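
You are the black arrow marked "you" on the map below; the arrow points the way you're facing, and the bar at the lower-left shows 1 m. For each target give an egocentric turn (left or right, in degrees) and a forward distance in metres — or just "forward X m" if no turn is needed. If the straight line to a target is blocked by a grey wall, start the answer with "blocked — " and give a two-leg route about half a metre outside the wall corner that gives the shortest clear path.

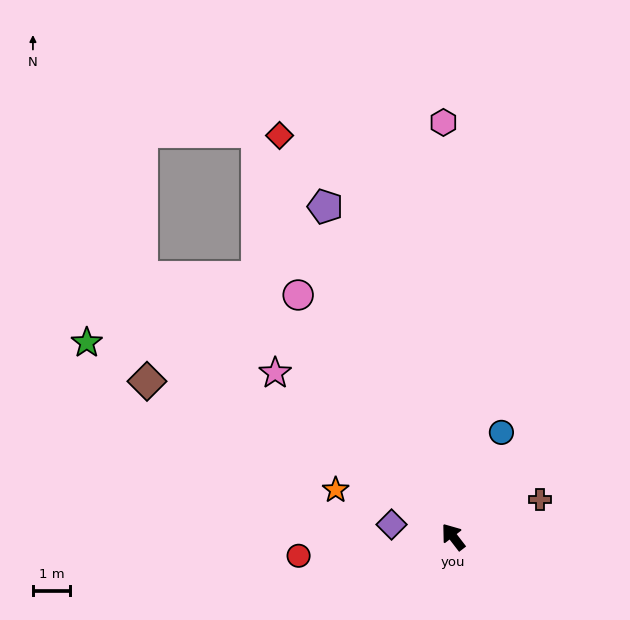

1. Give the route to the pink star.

turn left 10°, forward 6.5 m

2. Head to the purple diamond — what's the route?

turn left 41°, forward 1.7 m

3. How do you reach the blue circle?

turn right 62°, forward 3.1 m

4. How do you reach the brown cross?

turn right 104°, forward 2.5 m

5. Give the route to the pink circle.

turn right 5°, forward 7.7 m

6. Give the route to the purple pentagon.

turn right 16°, forward 9.5 m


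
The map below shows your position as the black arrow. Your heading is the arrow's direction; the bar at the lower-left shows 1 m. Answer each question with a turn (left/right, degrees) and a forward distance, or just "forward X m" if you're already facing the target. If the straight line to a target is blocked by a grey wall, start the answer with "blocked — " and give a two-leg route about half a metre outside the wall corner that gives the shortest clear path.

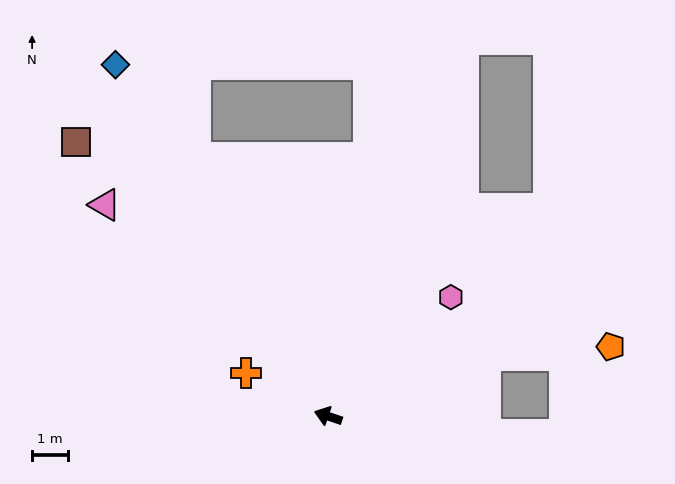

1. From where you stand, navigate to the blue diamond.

turn right 40°, forward 11.5 m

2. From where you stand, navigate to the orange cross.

turn right 9°, forward 2.6 m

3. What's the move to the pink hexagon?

turn right 117°, forward 4.8 m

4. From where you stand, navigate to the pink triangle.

turn right 25°, forward 8.6 m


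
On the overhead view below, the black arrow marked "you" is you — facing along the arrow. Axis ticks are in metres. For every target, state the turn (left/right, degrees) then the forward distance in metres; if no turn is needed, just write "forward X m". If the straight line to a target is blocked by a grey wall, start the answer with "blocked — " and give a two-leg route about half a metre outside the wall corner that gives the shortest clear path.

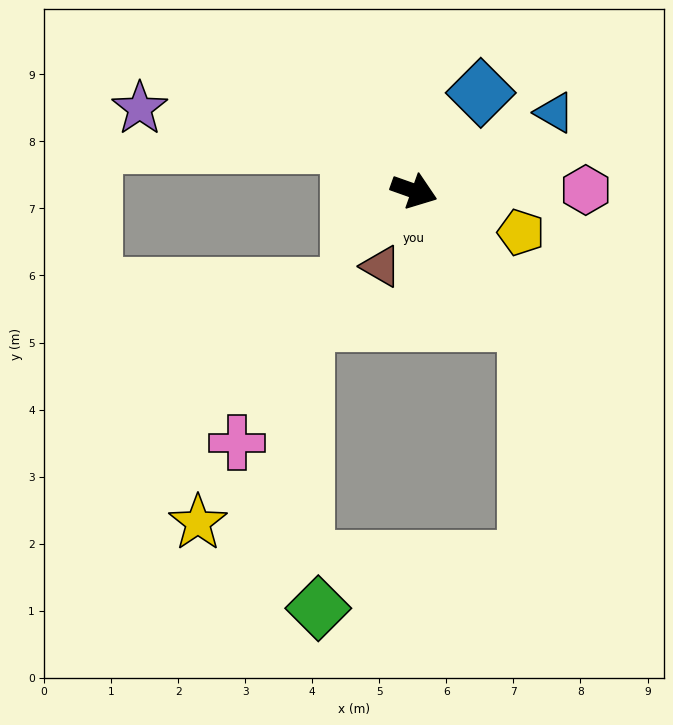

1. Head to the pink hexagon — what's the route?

turn left 20°, forward 2.6 m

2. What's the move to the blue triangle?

turn left 49°, forward 2.4 m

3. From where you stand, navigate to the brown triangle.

turn right 94°, forward 1.2 m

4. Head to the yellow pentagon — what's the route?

forward 1.7 m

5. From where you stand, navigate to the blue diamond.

turn left 75°, forward 1.8 m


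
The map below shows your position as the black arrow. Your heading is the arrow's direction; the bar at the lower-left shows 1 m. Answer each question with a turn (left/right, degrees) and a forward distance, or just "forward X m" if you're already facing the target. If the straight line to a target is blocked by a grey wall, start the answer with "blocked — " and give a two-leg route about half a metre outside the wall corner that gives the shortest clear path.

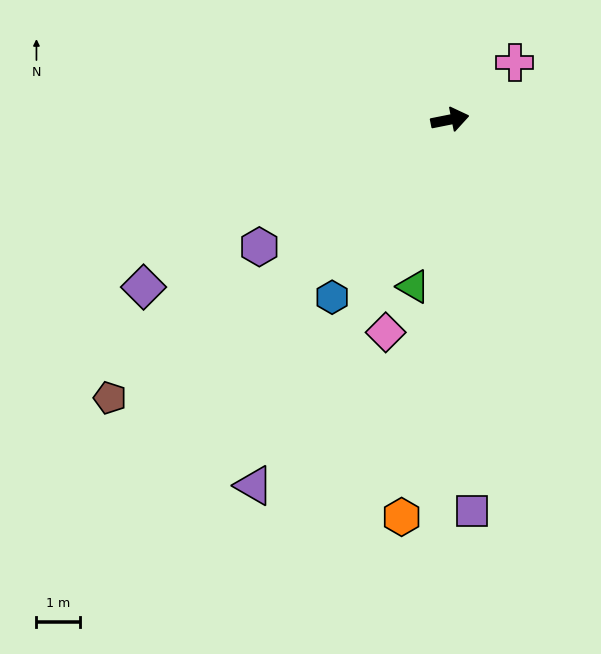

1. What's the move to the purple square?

turn right 98°, forward 8.9 m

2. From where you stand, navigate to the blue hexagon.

turn right 135°, forward 4.9 m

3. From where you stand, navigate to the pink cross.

turn left 30°, forward 2.0 m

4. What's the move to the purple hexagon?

turn right 158°, forward 5.2 m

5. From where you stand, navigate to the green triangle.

turn right 114°, forward 3.9 m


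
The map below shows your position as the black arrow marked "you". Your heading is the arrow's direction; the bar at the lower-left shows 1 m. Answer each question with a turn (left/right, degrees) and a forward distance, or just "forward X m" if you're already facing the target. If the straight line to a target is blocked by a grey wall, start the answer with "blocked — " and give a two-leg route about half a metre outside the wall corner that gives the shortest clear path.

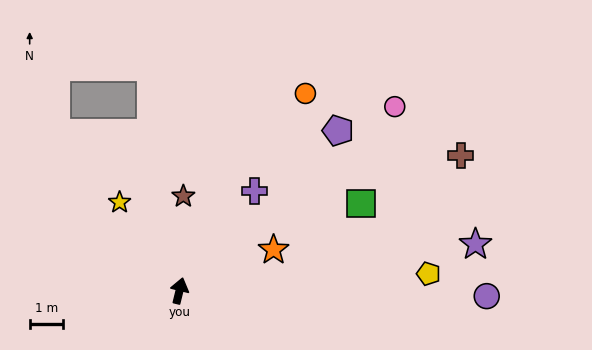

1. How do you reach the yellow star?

turn left 48°, forward 3.2 m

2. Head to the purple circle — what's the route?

turn right 77°, forward 9.2 m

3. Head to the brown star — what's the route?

turn left 11°, forward 2.8 m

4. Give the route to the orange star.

turn right 53°, forward 3.1 m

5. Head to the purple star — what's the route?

turn right 67°, forward 9.0 m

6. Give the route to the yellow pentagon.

turn right 72°, forward 7.5 m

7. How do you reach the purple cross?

turn right 23°, forward 3.7 m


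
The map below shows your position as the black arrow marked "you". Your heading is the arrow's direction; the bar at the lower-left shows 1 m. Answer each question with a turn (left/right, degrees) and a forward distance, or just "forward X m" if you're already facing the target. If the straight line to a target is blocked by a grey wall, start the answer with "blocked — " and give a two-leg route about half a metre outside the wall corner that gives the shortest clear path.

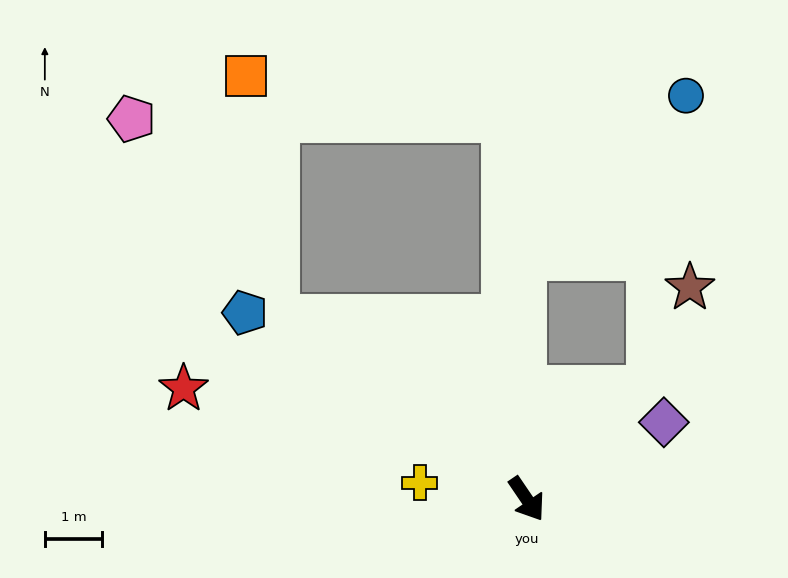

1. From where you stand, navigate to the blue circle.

blocked — turn left 147°, forward 4.3 m, then turn right 47°, forward 4.0 m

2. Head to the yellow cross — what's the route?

turn right 133°, forward 1.9 m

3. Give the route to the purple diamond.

turn left 85°, forward 2.8 m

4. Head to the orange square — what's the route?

blocked — turn left 149°, forward 6.7 m, then turn left 77°, forward 4.6 m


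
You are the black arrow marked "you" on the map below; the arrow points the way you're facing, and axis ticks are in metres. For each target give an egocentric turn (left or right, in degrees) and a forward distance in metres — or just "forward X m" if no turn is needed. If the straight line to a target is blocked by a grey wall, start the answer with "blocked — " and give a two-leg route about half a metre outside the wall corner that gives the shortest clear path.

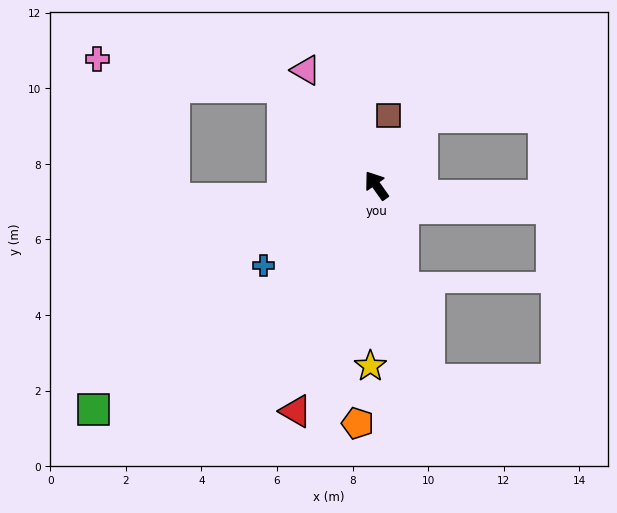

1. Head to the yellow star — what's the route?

turn left 143°, forward 4.8 m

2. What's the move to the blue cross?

turn left 90°, forward 3.7 m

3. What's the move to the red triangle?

turn left 125°, forward 6.3 m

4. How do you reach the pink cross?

blocked — turn left 8°, forward 3.6 m, then turn left 38°, forward 5.0 m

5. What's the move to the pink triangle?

turn right 4°, forward 3.6 m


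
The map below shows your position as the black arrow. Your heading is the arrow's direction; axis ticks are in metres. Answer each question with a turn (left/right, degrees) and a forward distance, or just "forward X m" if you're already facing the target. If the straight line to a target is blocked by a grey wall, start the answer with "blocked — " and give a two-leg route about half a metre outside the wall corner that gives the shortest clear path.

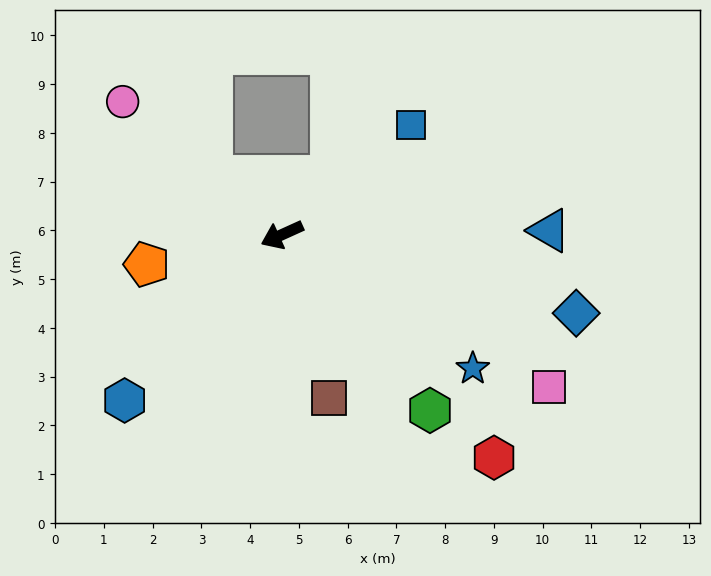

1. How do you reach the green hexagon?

turn left 106°, forward 4.7 m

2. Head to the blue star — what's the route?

turn left 121°, forward 4.8 m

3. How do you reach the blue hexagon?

turn left 22°, forward 4.7 m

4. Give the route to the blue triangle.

turn left 157°, forward 5.5 m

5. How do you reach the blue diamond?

turn left 141°, forward 6.2 m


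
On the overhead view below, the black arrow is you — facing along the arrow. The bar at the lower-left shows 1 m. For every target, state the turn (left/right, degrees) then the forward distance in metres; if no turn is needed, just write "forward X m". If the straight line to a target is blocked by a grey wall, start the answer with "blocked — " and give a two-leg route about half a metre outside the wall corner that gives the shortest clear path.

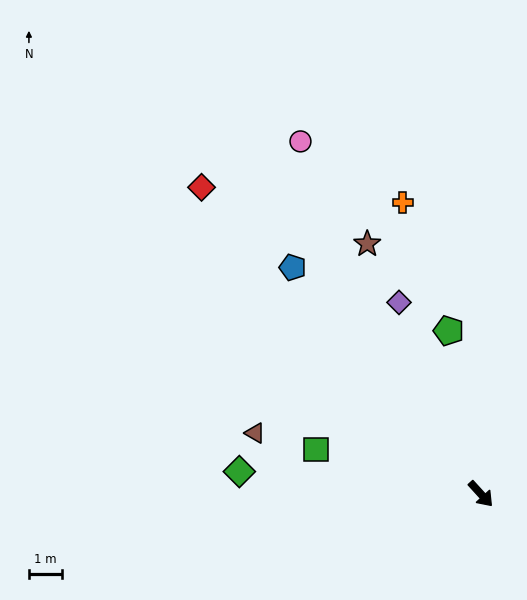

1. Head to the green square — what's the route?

turn right 147°, forward 5.2 m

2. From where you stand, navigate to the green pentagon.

turn left 149°, forward 5.1 m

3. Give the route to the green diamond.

turn right 138°, forward 7.4 m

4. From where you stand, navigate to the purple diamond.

turn left 161°, forward 6.4 m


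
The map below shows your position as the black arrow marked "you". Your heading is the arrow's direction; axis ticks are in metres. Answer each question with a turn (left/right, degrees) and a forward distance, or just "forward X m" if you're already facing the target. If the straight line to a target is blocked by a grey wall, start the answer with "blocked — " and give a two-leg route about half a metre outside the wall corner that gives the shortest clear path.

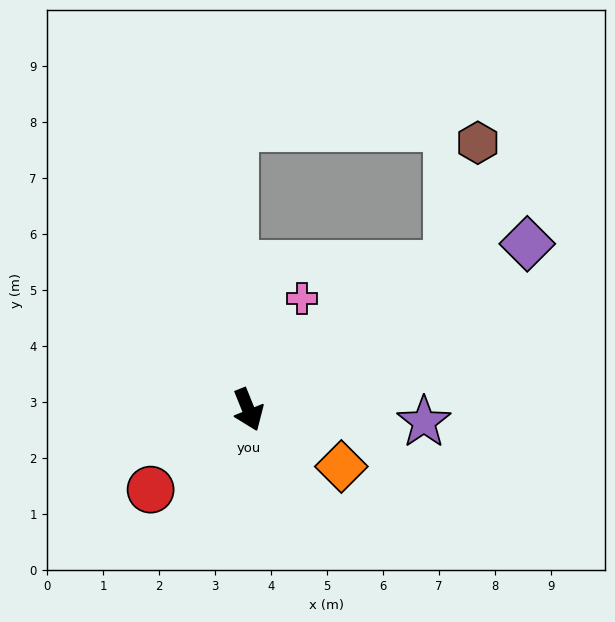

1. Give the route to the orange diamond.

turn left 37°, forward 1.9 m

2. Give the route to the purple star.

turn left 64°, forward 3.1 m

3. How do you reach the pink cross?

turn left 132°, forward 2.2 m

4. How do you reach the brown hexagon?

blocked — turn left 104°, forward 4.4 m, then turn left 40°, forward 2.2 m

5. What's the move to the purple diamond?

turn left 99°, forward 5.8 m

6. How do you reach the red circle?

turn right 73°, forward 2.3 m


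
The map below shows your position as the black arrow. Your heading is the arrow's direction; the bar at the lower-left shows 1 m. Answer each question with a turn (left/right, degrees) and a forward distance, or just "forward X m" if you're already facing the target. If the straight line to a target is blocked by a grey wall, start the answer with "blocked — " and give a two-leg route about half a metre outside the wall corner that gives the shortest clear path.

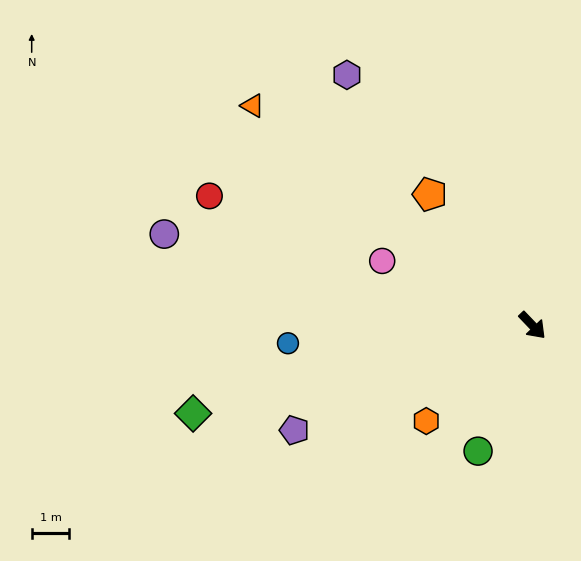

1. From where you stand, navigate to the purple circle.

turn right 148°, forward 10.1 m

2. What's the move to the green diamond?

turn right 119°, forward 9.3 m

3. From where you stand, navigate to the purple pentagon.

turn right 110°, forward 6.9 m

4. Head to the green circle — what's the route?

turn right 67°, forward 3.6 m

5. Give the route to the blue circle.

turn right 130°, forward 6.5 m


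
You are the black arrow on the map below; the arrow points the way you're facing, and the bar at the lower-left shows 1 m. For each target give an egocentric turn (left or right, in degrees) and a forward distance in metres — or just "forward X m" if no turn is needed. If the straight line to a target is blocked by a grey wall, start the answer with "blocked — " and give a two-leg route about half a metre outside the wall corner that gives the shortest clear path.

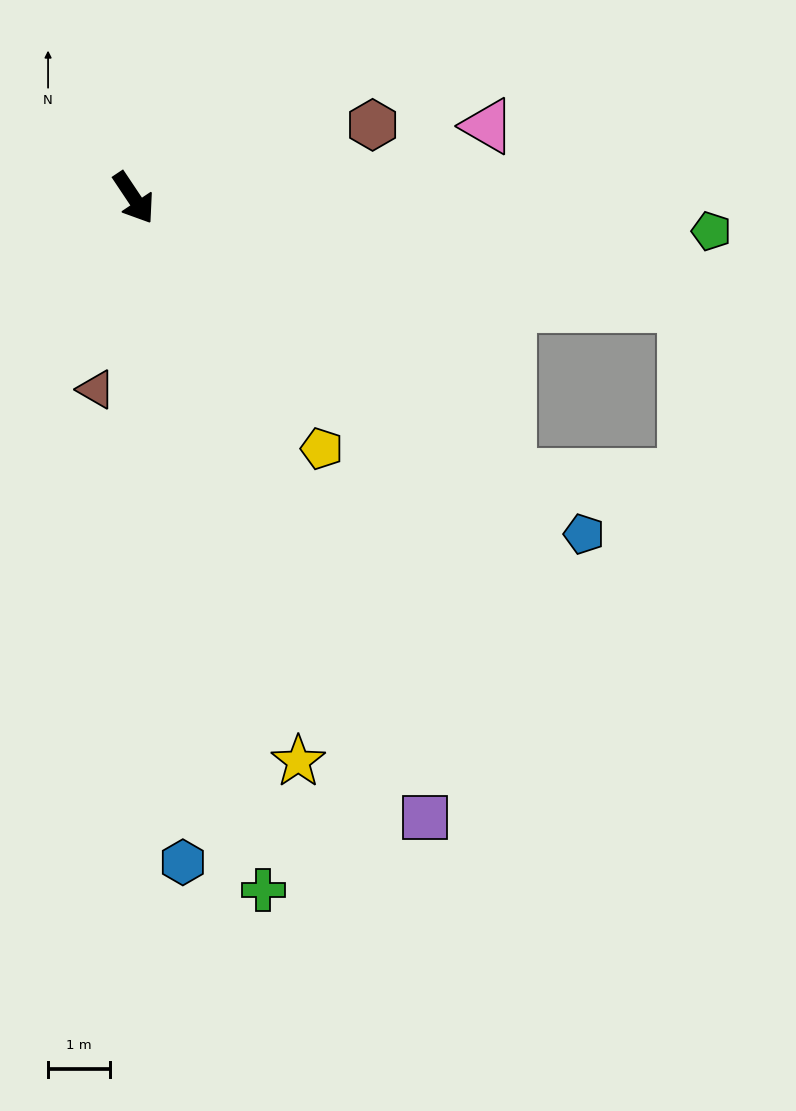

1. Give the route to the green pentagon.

turn left 53°, forward 9.3 m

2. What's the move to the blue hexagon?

turn right 30°, forward 10.7 m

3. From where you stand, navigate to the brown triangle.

turn right 45°, forward 3.1 m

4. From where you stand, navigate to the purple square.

turn right 9°, forward 11.0 m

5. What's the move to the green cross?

turn right 23°, forward 11.3 m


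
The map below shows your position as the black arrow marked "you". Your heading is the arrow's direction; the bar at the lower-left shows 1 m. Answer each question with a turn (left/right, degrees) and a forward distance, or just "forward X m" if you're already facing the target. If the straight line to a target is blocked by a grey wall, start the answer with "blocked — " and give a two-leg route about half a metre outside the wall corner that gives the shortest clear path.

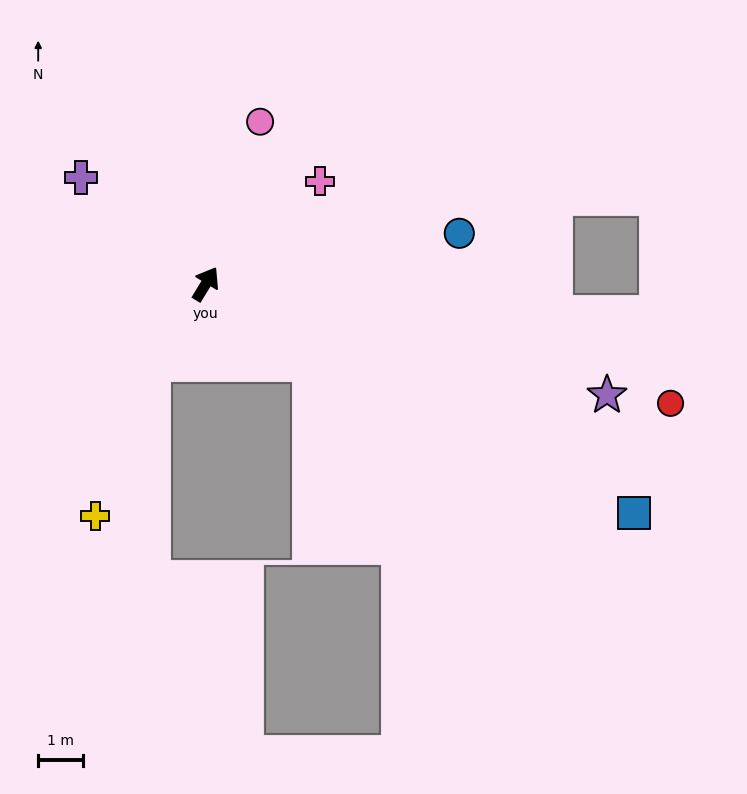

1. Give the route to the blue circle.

turn right 47°, forward 5.7 m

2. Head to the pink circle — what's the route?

turn left 13°, forward 3.8 m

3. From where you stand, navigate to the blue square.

turn right 87°, forward 10.8 m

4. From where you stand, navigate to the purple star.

turn right 74°, forward 9.2 m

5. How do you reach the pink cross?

turn right 17°, forward 3.4 m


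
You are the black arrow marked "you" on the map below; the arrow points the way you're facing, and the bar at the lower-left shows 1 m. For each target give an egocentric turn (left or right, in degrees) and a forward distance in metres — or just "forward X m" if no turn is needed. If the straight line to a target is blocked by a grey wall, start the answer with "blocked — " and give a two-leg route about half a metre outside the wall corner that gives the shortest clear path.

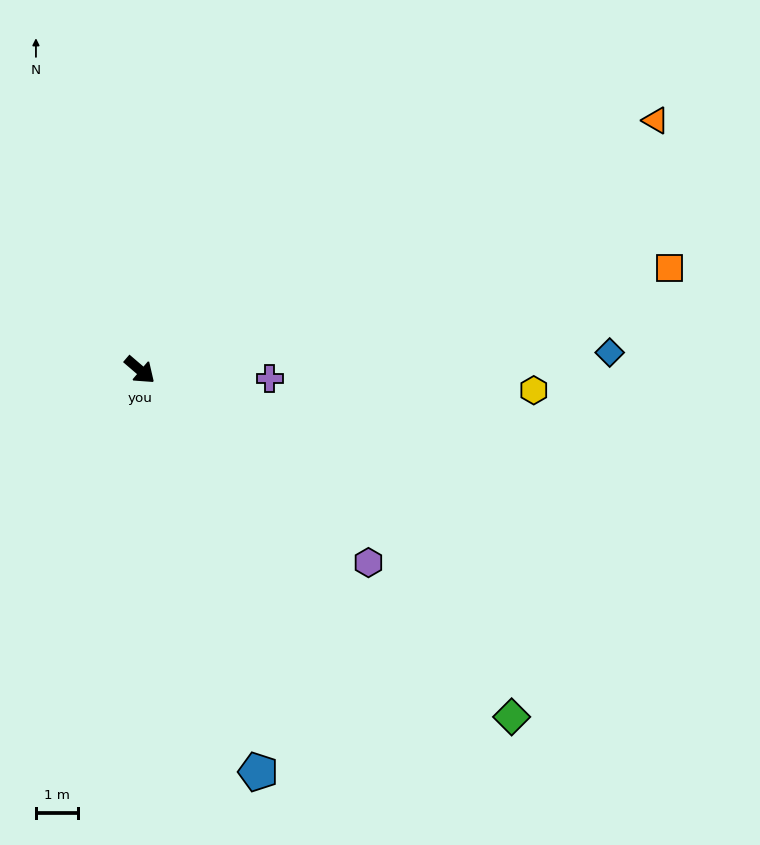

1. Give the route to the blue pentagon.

turn right 33°, forward 10.0 m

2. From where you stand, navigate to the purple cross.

turn left 37°, forward 3.1 m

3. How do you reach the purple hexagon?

forward 7.1 m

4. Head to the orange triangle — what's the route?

turn left 66°, forward 13.7 m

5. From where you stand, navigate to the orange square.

turn left 52°, forward 12.9 m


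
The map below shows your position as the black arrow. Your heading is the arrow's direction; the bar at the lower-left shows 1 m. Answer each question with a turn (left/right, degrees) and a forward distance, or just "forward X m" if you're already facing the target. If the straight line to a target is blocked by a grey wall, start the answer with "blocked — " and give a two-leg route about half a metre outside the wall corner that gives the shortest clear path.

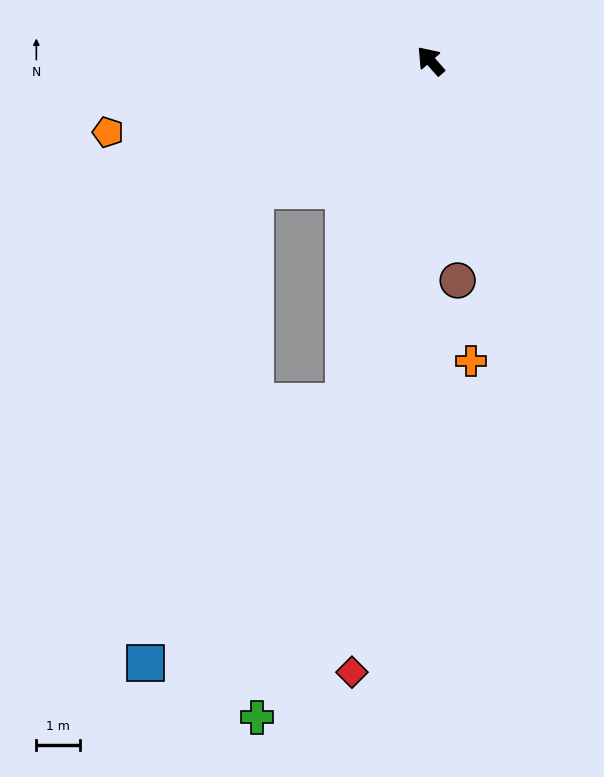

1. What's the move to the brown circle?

turn left 146°, forward 5.0 m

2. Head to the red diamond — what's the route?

turn left 131°, forward 14.0 m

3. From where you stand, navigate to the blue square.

blocked — turn left 124°, forward 8.0 m, then turn right 23°, forward 7.5 m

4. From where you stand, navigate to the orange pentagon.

turn left 61°, forward 7.5 m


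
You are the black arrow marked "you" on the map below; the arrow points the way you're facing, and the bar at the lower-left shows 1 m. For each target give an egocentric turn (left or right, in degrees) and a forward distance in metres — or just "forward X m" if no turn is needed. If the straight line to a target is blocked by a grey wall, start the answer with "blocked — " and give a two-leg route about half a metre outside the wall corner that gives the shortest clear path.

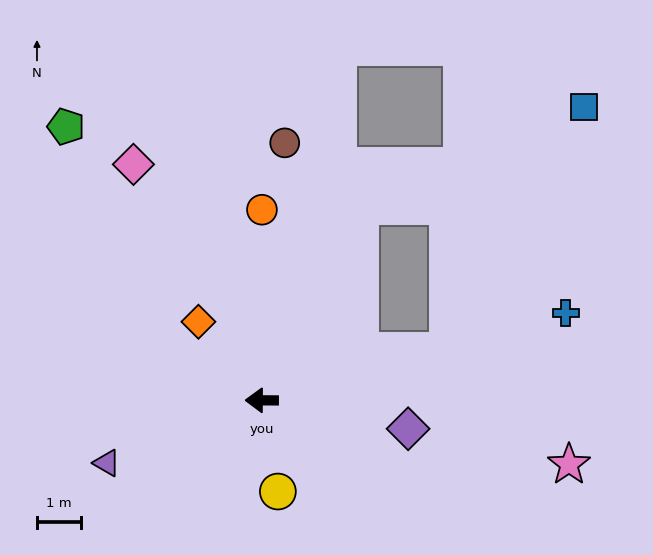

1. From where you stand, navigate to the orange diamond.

turn right 51°, forward 2.3 m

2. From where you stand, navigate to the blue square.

blocked — turn right 165°, forward 4.4 m, then turn left 46°, forward 6.3 m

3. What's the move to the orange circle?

turn right 90°, forward 4.3 m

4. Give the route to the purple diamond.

turn left 169°, forward 3.4 m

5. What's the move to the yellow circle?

turn left 100°, forward 2.1 m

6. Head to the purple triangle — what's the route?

turn left 22°, forward 3.8 m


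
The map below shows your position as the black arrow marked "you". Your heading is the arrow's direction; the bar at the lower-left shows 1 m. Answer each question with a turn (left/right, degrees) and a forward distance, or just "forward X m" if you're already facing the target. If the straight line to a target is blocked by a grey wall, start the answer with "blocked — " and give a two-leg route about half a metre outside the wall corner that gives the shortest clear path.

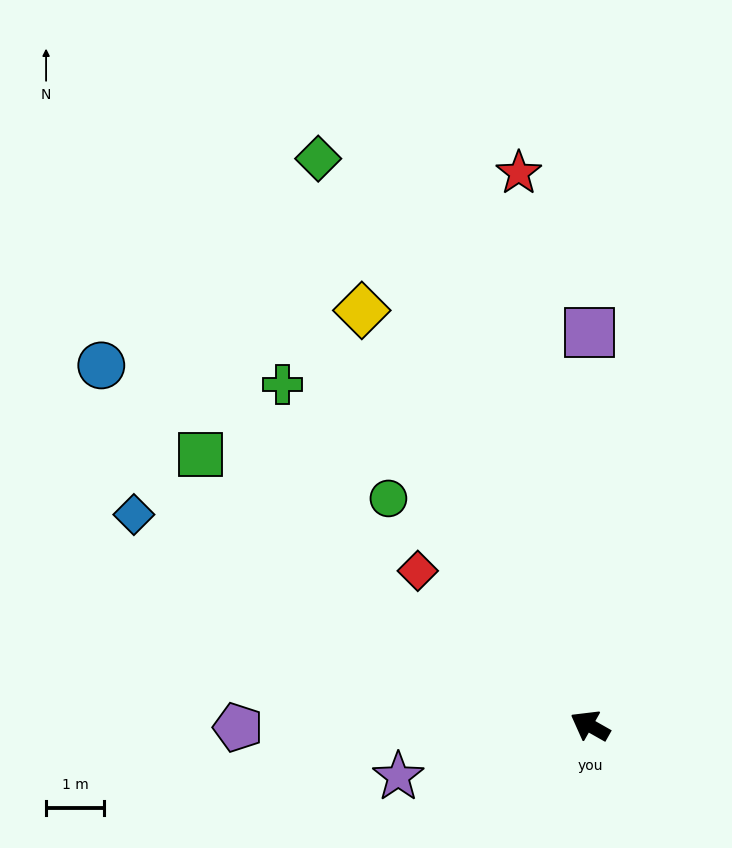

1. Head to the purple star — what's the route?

turn left 44°, forward 3.4 m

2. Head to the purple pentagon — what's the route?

turn left 30°, forward 6.0 m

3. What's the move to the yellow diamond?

turn right 32°, forward 8.1 m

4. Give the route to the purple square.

turn right 60°, forward 6.7 m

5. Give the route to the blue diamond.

turn left 5°, forward 8.6 m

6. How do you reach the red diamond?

turn right 12°, forward 4.0 m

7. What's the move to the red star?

turn right 53°, forward 9.5 m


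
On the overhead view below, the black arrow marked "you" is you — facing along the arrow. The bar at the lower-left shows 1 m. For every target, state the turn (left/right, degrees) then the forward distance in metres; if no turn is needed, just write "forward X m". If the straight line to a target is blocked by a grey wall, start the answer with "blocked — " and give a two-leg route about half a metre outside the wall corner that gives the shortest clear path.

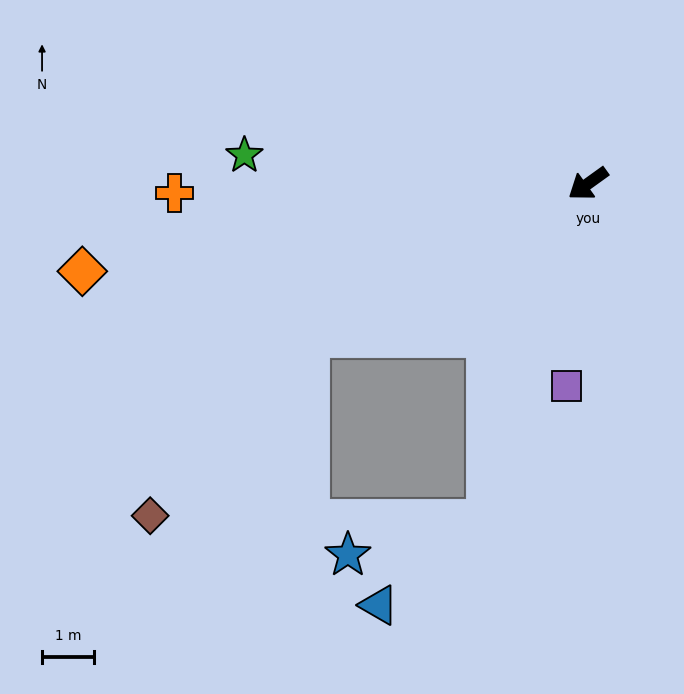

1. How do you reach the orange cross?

turn right 34°, forward 8.0 m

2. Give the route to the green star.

turn right 40°, forward 6.6 m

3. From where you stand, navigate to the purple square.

turn left 48°, forward 3.9 m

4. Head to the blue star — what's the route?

blocked — turn left 38°, forward 6.8 m, then turn right 60°, forward 2.8 m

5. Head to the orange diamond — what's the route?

turn right 26°, forward 9.9 m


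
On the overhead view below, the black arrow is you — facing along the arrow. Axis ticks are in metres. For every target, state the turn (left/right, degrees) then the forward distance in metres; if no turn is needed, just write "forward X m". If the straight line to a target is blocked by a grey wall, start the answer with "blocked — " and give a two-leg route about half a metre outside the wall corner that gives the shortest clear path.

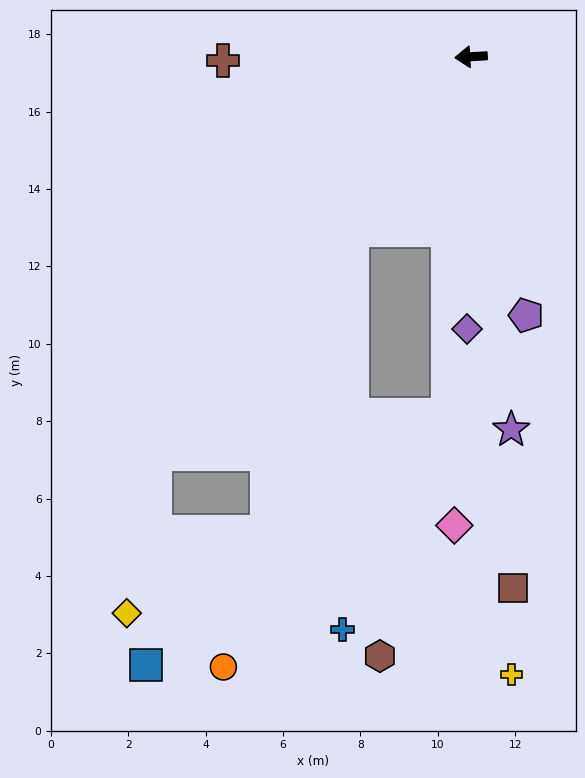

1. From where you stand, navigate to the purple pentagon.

turn left 99°, forward 6.8 m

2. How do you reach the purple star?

turn left 93°, forward 9.7 m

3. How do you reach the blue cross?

blocked — turn left 52°, forward 5.4 m, then turn left 33°, forward 10.3 m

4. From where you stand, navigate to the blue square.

blocked — turn left 48°, forward 13.1 m, then turn left 36°, forward 5.4 m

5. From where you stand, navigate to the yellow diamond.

blocked — turn left 48°, forward 13.1 m, then turn left 29°, forward 4.2 m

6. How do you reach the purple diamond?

turn left 86°, forward 7.0 m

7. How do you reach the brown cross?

turn right 3°, forward 6.4 m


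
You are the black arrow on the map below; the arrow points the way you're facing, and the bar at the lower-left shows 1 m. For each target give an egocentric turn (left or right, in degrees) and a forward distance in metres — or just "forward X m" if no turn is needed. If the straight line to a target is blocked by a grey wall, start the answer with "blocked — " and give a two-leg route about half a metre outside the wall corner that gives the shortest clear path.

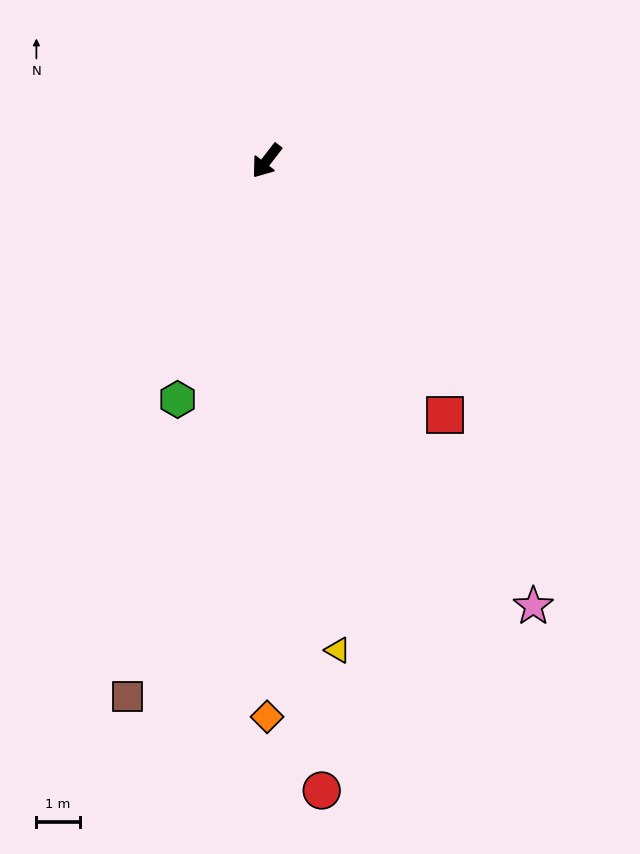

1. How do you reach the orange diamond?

turn left 38°, forward 12.9 m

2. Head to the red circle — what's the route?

turn left 43°, forward 14.7 m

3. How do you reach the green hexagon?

turn left 17°, forward 5.9 m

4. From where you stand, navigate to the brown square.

turn left 23°, forward 12.8 m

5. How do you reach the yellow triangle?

turn left 46°, forward 11.5 m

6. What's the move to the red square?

turn left 73°, forward 7.2 m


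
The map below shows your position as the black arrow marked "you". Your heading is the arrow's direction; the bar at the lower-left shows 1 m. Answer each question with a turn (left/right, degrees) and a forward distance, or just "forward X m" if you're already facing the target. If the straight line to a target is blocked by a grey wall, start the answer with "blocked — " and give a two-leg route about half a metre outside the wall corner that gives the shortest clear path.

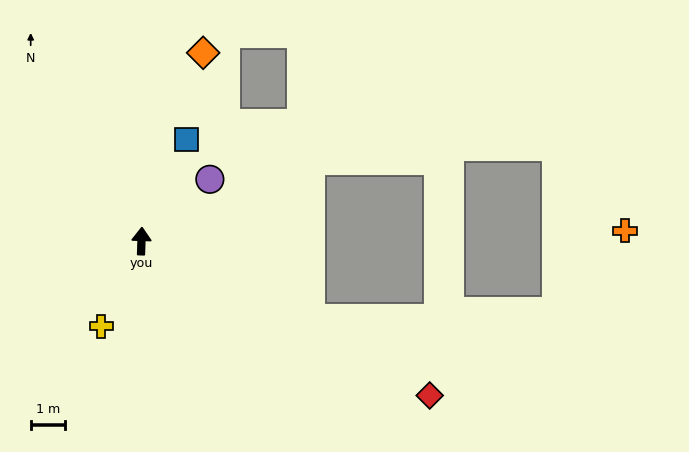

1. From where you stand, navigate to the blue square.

turn right 22°, forward 3.2 m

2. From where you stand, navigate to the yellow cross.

turn left 157°, forward 2.7 m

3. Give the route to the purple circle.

turn right 46°, forward 2.7 m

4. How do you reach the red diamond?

turn right 116°, forward 9.5 m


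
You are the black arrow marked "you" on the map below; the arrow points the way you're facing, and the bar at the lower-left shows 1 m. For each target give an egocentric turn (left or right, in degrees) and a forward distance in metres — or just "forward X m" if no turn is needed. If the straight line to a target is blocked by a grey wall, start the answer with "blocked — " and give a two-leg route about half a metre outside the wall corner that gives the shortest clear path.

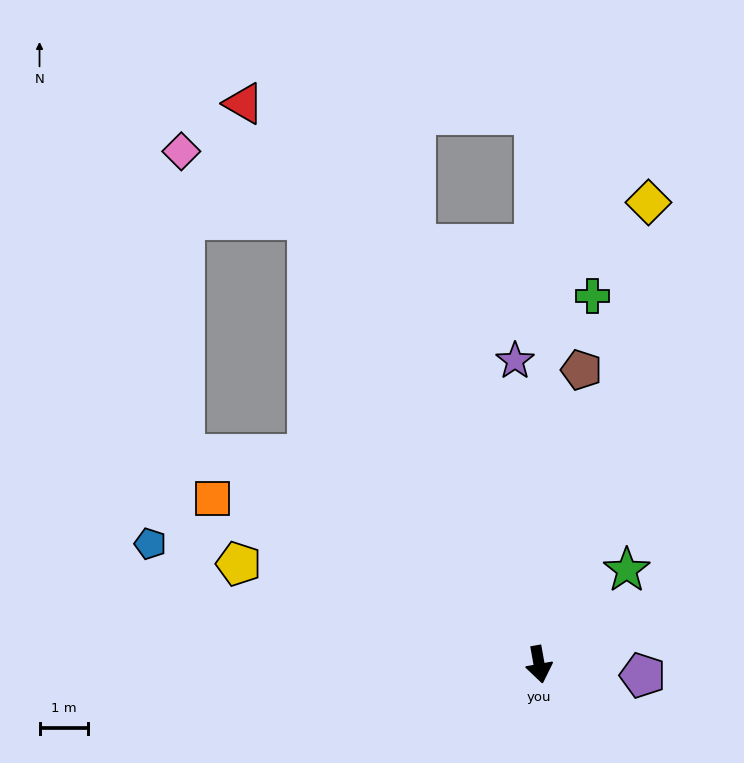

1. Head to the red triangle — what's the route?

turn right 162°, forward 13.2 m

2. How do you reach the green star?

turn left 127°, forward 2.7 m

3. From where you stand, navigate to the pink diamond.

blocked — turn right 163°, forward 10.4 m, then turn left 35°, forward 3.0 m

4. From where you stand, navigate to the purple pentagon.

turn left 74°, forward 2.2 m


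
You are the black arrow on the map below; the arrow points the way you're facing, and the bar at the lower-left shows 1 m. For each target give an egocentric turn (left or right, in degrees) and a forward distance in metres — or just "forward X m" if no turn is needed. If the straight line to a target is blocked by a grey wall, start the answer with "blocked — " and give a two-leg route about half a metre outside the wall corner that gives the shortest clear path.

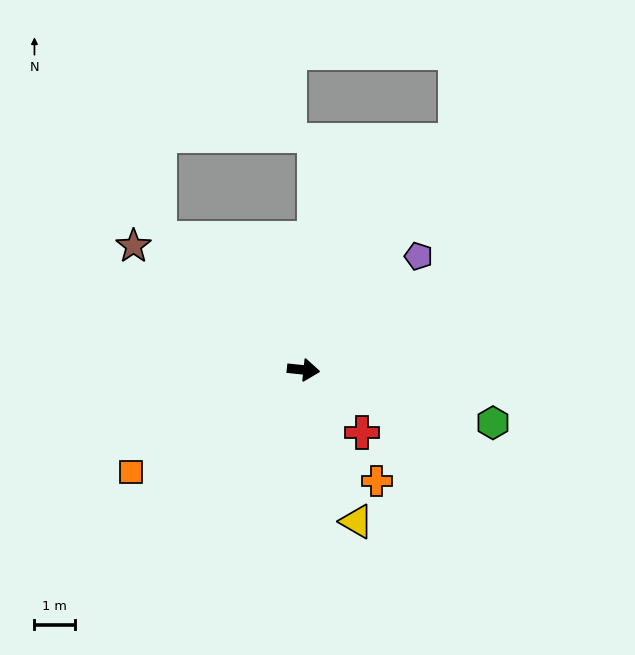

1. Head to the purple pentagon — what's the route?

turn left 50°, forward 4.0 m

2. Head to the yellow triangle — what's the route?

turn right 65°, forward 4.0 m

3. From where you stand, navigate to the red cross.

turn right 41°, forward 2.1 m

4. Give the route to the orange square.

turn right 143°, forward 5.0 m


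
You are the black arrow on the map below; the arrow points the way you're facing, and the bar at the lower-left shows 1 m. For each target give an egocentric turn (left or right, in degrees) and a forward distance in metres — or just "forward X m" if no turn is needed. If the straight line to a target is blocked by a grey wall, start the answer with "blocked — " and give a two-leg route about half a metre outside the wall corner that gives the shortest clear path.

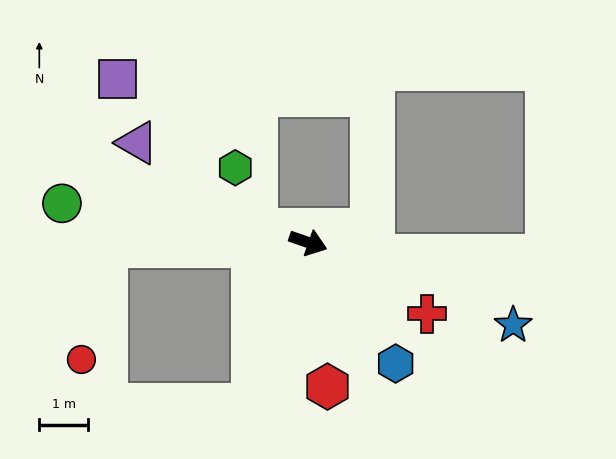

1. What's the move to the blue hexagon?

turn right 35°, forward 3.1 m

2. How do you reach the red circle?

blocked — turn right 160°, forward 4.1 m, then turn left 76°, forward 2.4 m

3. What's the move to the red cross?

turn right 12°, forward 2.8 m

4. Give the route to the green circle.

turn right 170°, forward 5.1 m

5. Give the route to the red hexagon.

turn right 63°, forward 3.0 m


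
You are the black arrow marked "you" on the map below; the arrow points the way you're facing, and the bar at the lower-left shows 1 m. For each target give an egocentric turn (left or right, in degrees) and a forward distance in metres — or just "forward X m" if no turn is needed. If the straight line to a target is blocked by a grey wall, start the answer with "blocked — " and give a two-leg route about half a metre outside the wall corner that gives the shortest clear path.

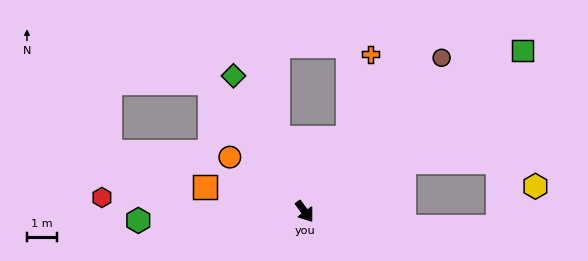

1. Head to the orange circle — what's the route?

turn right 162°, forward 3.1 m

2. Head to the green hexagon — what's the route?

turn right 123°, forward 5.6 m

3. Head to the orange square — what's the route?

turn right 140°, forward 3.4 m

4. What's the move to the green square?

turn left 90°, forward 9.0 m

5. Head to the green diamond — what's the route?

turn left 172°, forward 5.1 m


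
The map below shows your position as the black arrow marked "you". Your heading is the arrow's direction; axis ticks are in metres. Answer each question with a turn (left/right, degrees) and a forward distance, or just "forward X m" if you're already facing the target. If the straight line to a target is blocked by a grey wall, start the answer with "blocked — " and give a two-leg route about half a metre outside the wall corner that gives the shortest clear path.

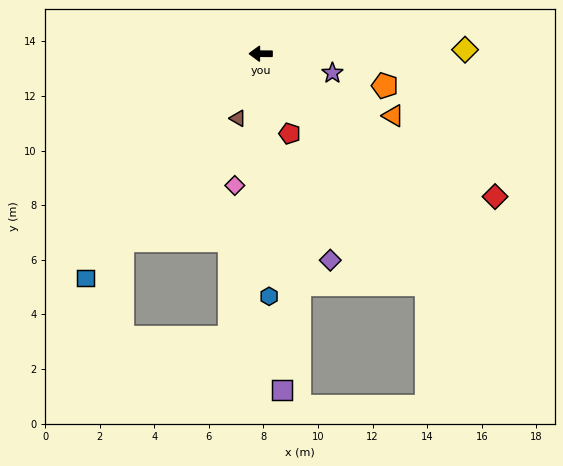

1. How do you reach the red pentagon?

turn left 110°, forward 3.1 m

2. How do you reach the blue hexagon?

turn left 92°, forward 8.9 m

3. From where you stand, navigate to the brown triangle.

turn left 71°, forward 2.5 m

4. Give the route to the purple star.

turn left 165°, forward 2.7 m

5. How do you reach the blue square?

turn left 52°, forward 10.4 m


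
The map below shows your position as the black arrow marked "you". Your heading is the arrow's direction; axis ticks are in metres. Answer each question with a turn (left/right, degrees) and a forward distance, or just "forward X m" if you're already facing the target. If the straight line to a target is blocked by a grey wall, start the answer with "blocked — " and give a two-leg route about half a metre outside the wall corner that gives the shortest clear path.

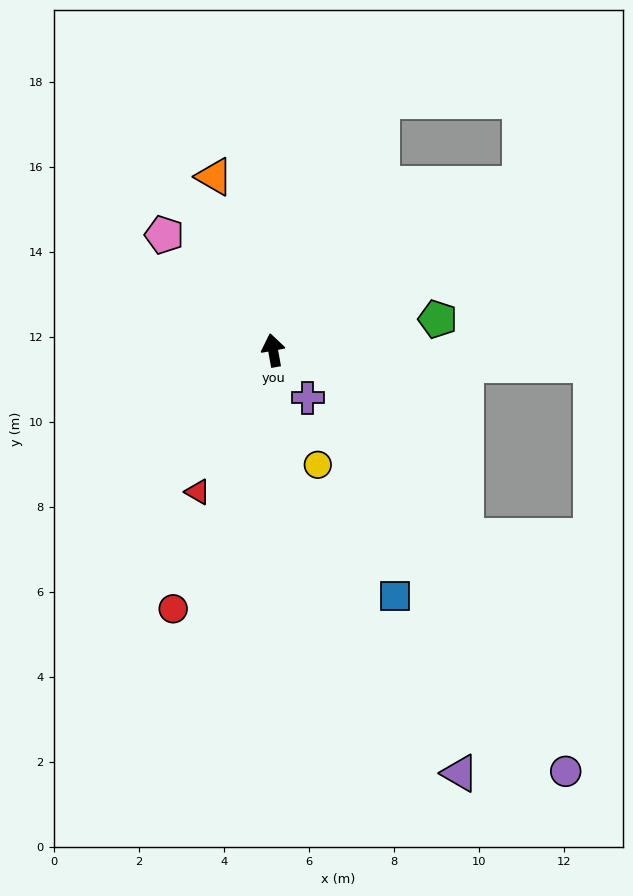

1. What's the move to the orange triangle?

turn left 8°, forward 4.3 m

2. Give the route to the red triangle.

turn left 142°, forward 3.8 m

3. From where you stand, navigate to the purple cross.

turn right 154°, forward 1.4 m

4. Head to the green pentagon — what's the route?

turn right 90°, forward 3.9 m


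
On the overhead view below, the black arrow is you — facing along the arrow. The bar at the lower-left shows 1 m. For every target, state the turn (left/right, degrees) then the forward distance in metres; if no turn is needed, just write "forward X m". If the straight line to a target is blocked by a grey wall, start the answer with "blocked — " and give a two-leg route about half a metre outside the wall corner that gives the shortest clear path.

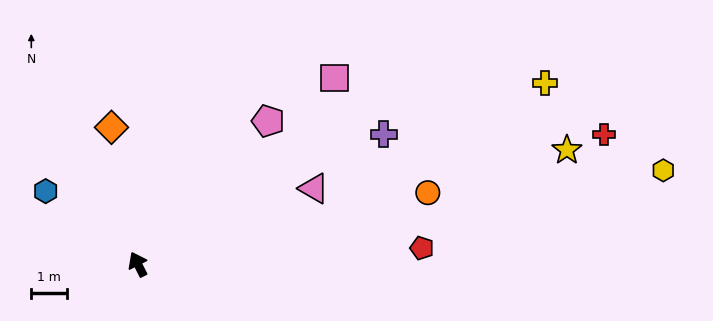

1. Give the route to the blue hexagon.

turn left 25°, forward 3.3 m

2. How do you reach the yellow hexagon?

turn right 107°, forward 15.0 m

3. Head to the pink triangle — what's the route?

turn right 94°, forward 5.4 m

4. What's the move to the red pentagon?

turn right 114°, forward 8.0 m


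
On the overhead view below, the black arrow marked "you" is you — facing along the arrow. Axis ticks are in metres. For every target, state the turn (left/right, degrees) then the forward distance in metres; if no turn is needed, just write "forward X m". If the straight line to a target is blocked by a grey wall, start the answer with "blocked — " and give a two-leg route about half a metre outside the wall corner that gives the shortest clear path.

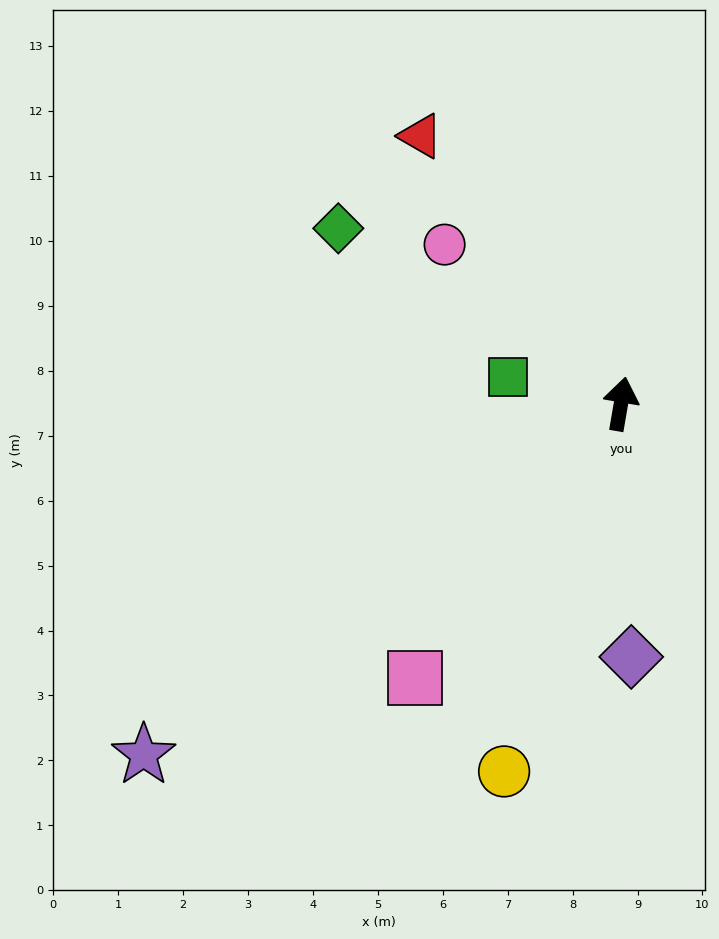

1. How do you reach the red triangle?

turn left 47°, forward 5.2 m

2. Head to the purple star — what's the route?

turn left 136°, forward 9.1 m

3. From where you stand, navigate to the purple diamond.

turn right 168°, forward 3.9 m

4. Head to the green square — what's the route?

turn left 86°, forward 1.8 m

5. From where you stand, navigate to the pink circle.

turn left 58°, forward 3.7 m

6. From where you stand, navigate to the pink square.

turn left 153°, forward 5.3 m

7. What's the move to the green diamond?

turn left 68°, forward 5.1 m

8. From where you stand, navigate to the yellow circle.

turn left 172°, forward 5.9 m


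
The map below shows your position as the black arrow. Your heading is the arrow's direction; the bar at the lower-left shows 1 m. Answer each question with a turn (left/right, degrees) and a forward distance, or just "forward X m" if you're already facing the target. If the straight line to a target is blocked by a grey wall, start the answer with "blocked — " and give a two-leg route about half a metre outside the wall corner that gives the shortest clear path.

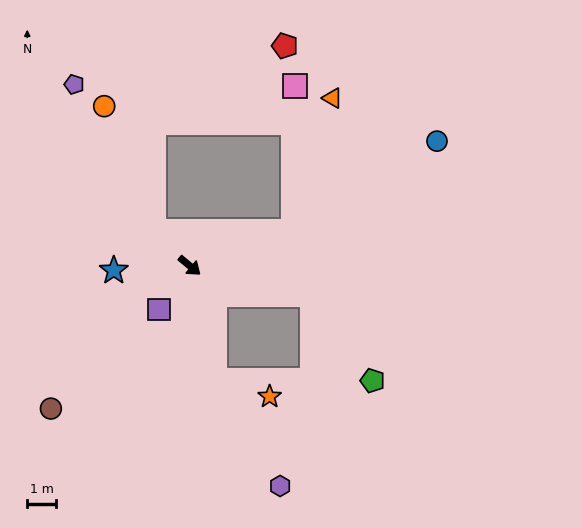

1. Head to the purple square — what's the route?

turn right 85°, forward 1.8 m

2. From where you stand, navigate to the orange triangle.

blocked — turn left 58°, forward 3.8 m, then turn left 55°, forward 4.8 m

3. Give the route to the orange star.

blocked — turn right 38°, forward 4.0 m, then turn left 61°, forward 2.0 m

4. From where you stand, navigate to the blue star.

turn right 137°, forward 2.6 m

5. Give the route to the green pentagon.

blocked — turn left 26°, forward 4.3 m, then turn right 41°, forward 3.6 m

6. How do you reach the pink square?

blocked — turn left 58°, forward 3.8 m, then turn left 71°, forward 5.0 m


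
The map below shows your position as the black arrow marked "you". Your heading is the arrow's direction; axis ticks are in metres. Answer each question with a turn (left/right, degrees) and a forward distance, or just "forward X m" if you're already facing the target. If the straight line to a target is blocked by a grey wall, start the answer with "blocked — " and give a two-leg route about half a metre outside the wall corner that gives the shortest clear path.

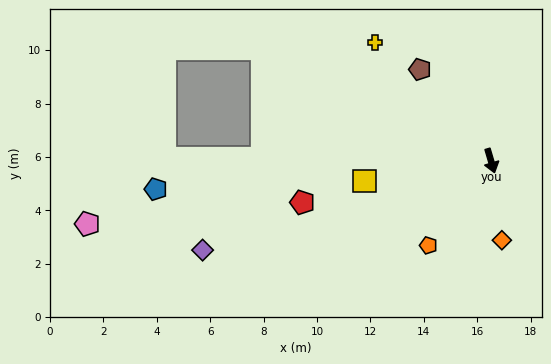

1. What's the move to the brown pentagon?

turn right 159°, forward 4.3 m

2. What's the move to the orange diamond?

turn right 9°, forward 3.0 m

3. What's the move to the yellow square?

turn right 97°, forward 4.8 m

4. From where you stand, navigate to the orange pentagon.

turn right 53°, forward 3.9 m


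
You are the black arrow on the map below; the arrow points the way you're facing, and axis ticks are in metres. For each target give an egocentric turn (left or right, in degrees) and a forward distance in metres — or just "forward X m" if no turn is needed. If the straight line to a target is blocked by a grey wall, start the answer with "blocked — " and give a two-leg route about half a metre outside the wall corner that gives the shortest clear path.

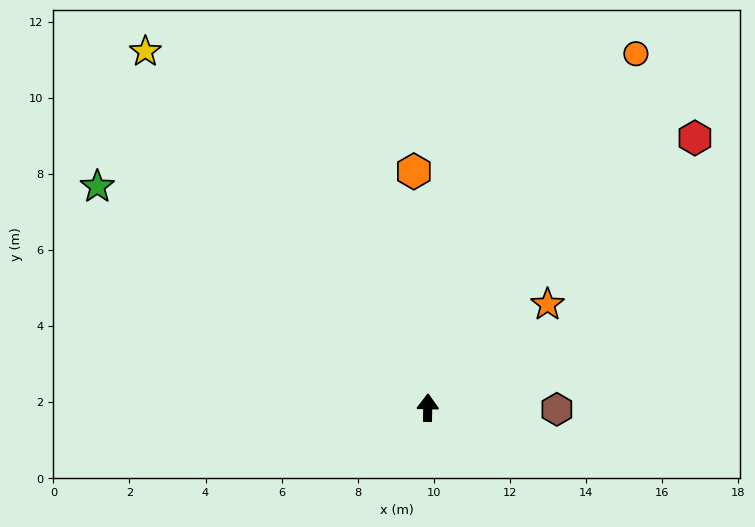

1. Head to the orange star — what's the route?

turn right 48°, forward 4.2 m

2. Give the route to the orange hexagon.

turn left 5°, forward 6.2 m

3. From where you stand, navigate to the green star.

turn left 57°, forward 10.5 m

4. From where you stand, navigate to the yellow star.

turn left 40°, forward 12.0 m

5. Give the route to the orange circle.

turn right 29°, forward 10.8 m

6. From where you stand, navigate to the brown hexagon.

turn right 90°, forward 3.4 m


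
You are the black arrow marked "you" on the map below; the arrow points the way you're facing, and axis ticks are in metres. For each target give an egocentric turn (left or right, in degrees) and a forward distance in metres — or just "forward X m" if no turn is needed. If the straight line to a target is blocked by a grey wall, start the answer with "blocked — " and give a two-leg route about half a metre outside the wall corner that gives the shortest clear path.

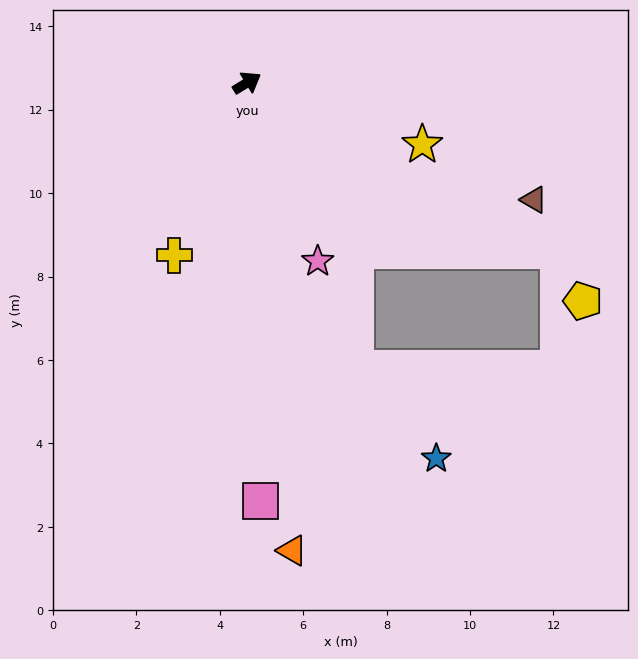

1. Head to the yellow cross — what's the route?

turn right 144°, forward 4.5 m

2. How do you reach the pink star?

turn right 100°, forward 4.6 m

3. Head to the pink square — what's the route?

turn right 120°, forward 10.0 m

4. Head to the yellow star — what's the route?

turn right 51°, forward 4.5 m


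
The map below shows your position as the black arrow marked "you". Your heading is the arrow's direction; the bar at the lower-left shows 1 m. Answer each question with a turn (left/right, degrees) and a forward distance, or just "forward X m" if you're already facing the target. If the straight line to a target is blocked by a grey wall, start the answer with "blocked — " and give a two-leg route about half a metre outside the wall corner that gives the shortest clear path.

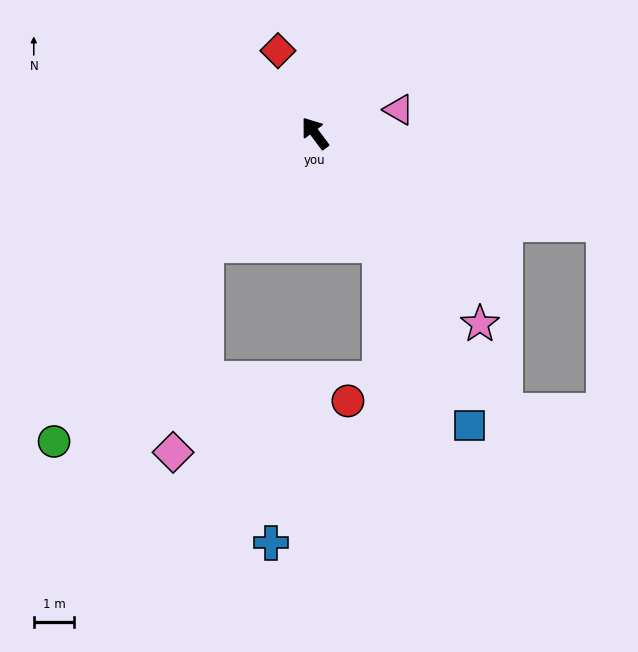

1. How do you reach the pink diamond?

blocked — turn left 99°, forward 3.8 m, then turn left 35°, forward 5.1 m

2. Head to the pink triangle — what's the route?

turn right 111°, forward 2.1 m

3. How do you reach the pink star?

turn right 176°, forward 6.2 m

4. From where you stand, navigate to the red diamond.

turn right 13°, forward 2.2 m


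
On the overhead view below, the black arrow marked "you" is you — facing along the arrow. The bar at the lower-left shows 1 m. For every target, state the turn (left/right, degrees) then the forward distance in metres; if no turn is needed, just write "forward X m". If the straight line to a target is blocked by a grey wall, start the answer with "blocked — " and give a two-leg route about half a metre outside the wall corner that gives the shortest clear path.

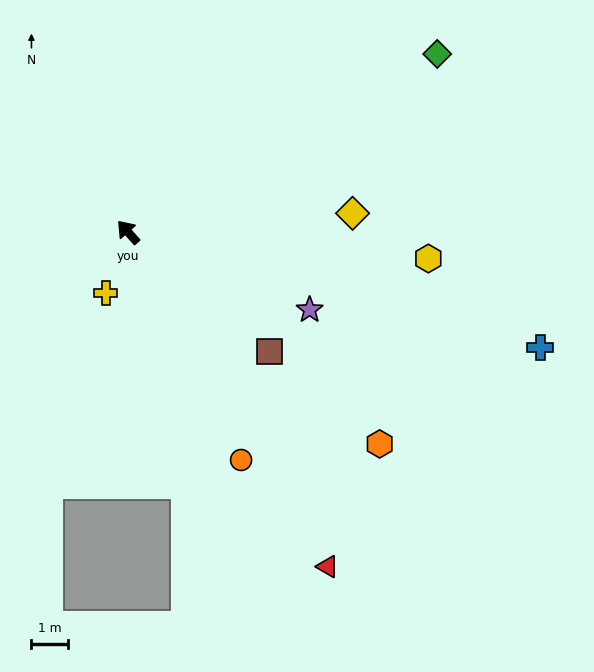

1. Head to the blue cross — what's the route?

turn right 147°, forward 11.9 m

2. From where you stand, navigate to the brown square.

turn right 172°, forward 5.1 m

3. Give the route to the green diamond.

turn right 102°, forward 9.9 m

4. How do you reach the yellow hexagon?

turn right 137°, forward 8.4 m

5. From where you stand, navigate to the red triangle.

turn left 169°, forward 10.8 m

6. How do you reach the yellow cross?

turn left 118°, forward 1.8 m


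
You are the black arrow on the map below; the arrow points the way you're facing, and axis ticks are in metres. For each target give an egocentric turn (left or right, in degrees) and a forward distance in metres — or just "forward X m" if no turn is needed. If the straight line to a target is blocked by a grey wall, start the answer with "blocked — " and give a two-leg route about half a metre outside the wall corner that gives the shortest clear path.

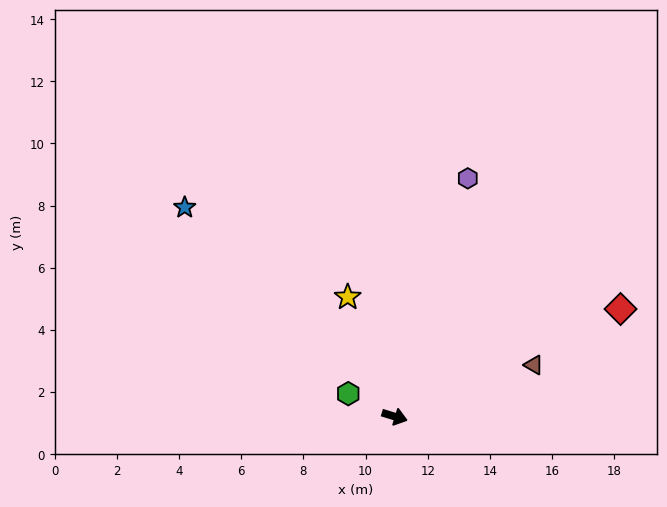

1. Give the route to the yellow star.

turn left 128°, forward 4.1 m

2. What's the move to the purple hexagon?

turn left 90°, forward 8.0 m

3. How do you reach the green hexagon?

turn left 171°, forward 1.7 m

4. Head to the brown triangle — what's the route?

turn left 37°, forward 4.8 m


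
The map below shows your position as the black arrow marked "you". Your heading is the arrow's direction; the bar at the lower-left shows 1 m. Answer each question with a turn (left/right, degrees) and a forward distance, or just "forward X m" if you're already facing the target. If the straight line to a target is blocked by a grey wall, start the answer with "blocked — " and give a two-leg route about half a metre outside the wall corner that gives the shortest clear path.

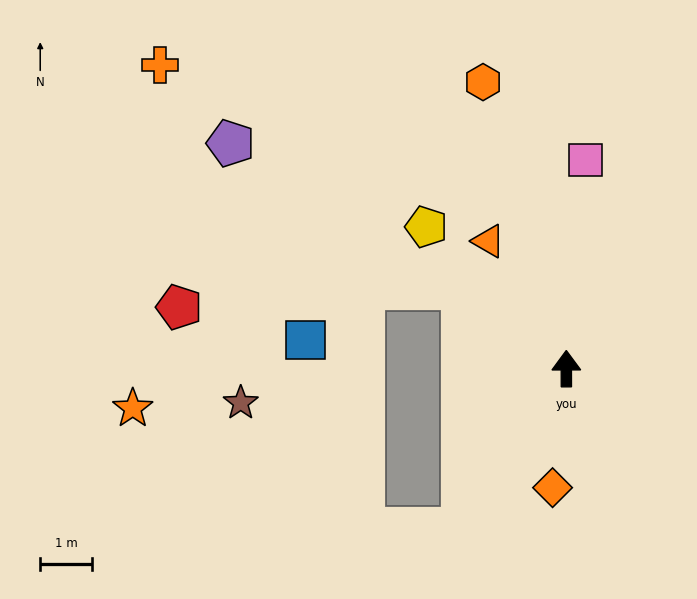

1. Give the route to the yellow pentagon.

turn left 45°, forward 3.9 m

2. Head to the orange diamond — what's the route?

turn left 173°, forward 2.3 m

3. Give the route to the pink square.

turn right 5°, forward 4.1 m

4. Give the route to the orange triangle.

turn left 31°, forward 2.9 m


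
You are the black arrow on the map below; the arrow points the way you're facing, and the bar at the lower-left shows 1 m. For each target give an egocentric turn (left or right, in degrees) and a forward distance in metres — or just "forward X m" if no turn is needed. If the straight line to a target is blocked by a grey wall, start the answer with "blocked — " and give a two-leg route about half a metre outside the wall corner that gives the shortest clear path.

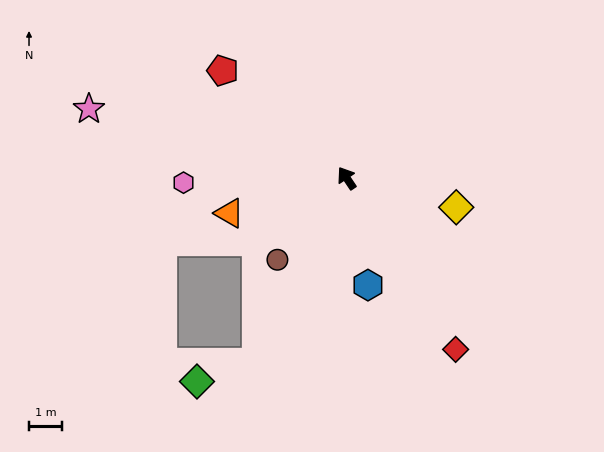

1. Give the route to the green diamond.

blocked — turn left 120°, forward 6.1 m, then turn right 45°, forward 1.9 m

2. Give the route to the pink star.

turn left 41°, forward 8.0 m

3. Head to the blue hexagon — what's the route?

turn left 157°, forward 3.3 m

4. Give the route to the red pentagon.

turn left 15°, forward 4.9 m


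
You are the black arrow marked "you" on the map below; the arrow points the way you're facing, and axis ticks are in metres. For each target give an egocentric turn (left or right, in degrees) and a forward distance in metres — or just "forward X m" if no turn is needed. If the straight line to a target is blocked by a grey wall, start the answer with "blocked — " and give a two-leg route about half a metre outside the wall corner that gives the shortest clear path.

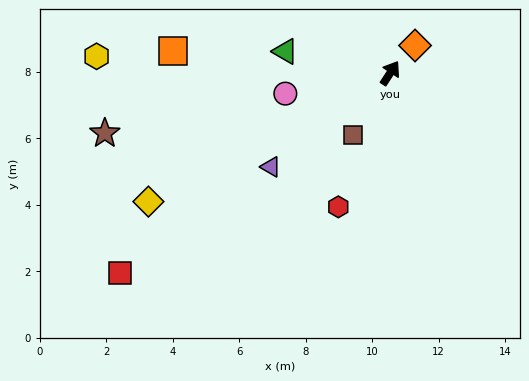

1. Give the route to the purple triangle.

turn left 161°, forward 4.6 m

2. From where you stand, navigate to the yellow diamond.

turn left 151°, forward 8.2 m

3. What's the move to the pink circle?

turn left 134°, forward 3.2 m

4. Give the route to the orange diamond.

turn right 9°, forward 1.1 m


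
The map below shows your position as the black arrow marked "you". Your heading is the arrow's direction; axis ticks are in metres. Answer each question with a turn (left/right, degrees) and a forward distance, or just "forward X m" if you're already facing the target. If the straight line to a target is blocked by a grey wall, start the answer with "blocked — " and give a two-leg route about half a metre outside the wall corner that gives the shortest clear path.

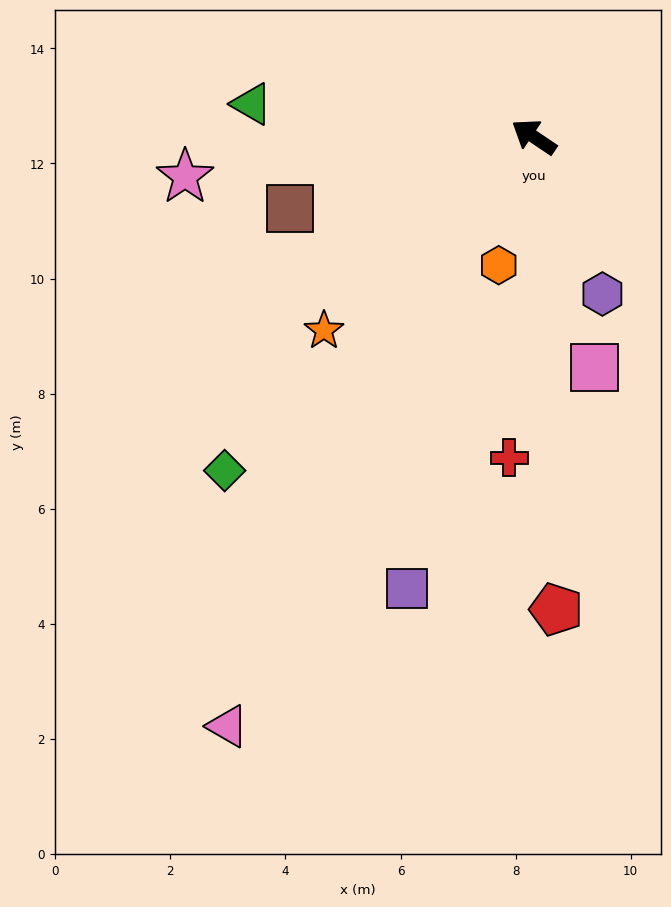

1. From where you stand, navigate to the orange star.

turn left 77°, forward 5.0 m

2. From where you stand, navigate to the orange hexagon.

turn left 109°, forward 2.3 m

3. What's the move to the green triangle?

turn left 27°, forward 4.9 m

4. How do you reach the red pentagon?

turn left 127°, forward 8.2 m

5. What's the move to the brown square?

turn left 50°, forward 4.4 m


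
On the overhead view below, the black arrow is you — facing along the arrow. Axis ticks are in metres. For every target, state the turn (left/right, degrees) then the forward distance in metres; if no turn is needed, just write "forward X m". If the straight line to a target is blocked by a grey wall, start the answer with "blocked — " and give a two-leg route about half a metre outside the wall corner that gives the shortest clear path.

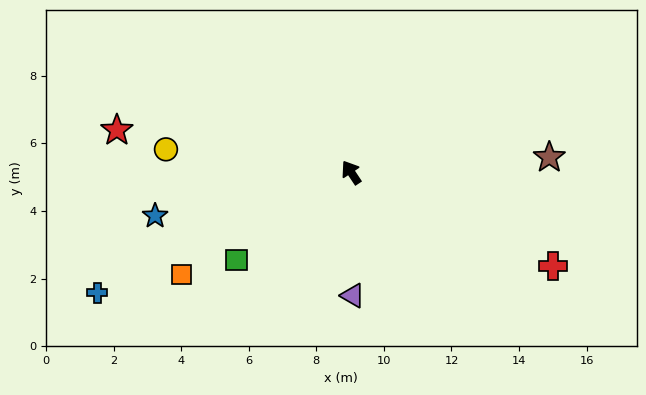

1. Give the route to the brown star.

turn right 119°, forward 5.9 m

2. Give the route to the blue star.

turn left 69°, forward 5.9 m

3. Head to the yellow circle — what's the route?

turn left 49°, forward 5.5 m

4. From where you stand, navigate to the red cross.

turn right 149°, forward 6.6 m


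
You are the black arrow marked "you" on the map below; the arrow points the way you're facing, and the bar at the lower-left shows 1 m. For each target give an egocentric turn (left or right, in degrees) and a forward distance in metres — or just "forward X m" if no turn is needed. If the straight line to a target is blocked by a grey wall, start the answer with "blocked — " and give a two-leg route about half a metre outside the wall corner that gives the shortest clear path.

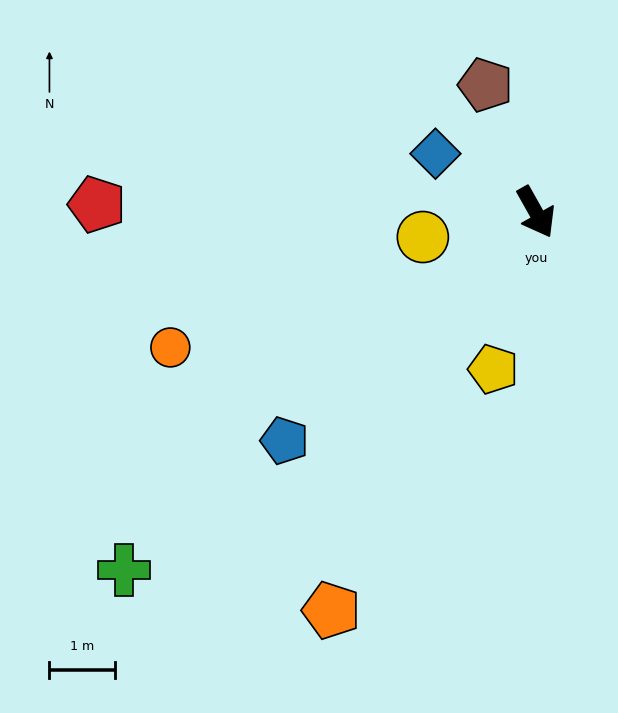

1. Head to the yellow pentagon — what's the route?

turn right 45°, forward 2.5 m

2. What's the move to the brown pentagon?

turn left 172°, forward 2.1 m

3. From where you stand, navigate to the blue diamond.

turn right 150°, forward 1.8 m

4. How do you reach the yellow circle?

turn right 107°, forward 1.8 m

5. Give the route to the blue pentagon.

turn right 77°, forward 5.2 m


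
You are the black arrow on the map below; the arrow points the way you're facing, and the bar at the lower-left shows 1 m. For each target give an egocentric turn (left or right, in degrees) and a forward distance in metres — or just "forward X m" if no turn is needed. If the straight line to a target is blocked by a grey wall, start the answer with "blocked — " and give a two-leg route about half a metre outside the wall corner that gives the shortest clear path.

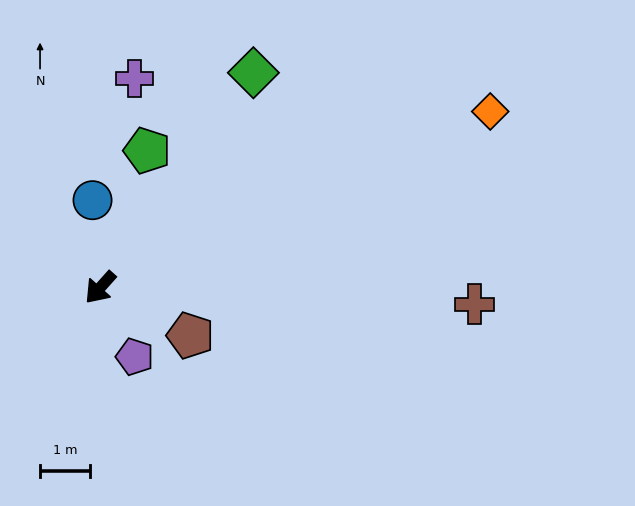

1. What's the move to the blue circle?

turn right 133°, forward 1.8 m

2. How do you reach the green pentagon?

turn right 157°, forward 2.9 m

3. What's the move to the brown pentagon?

turn left 104°, forward 2.1 m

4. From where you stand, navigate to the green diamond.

turn right 174°, forward 5.3 m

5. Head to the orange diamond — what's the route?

turn left 156°, forward 8.6 m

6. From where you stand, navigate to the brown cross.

turn left 129°, forward 7.5 m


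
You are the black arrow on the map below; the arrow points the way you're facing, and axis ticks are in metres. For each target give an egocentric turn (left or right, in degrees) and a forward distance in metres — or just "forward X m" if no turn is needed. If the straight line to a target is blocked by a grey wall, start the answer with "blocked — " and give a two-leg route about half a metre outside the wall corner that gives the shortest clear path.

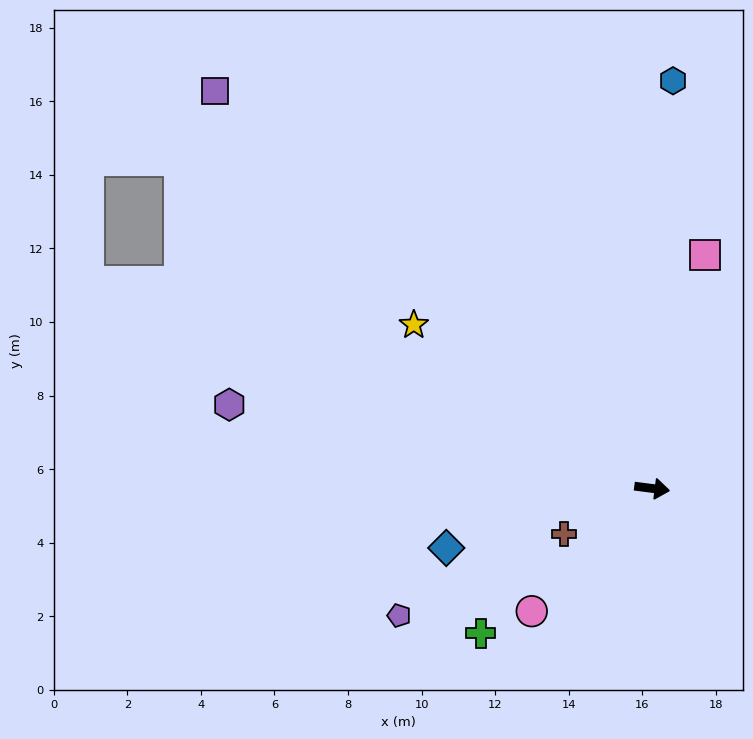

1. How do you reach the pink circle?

turn right 127°, forward 4.7 m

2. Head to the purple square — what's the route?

turn left 145°, forward 16.1 m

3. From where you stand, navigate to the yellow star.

turn left 153°, forward 7.9 m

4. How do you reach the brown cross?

turn right 145°, forward 2.7 m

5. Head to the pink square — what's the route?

turn left 85°, forward 6.5 m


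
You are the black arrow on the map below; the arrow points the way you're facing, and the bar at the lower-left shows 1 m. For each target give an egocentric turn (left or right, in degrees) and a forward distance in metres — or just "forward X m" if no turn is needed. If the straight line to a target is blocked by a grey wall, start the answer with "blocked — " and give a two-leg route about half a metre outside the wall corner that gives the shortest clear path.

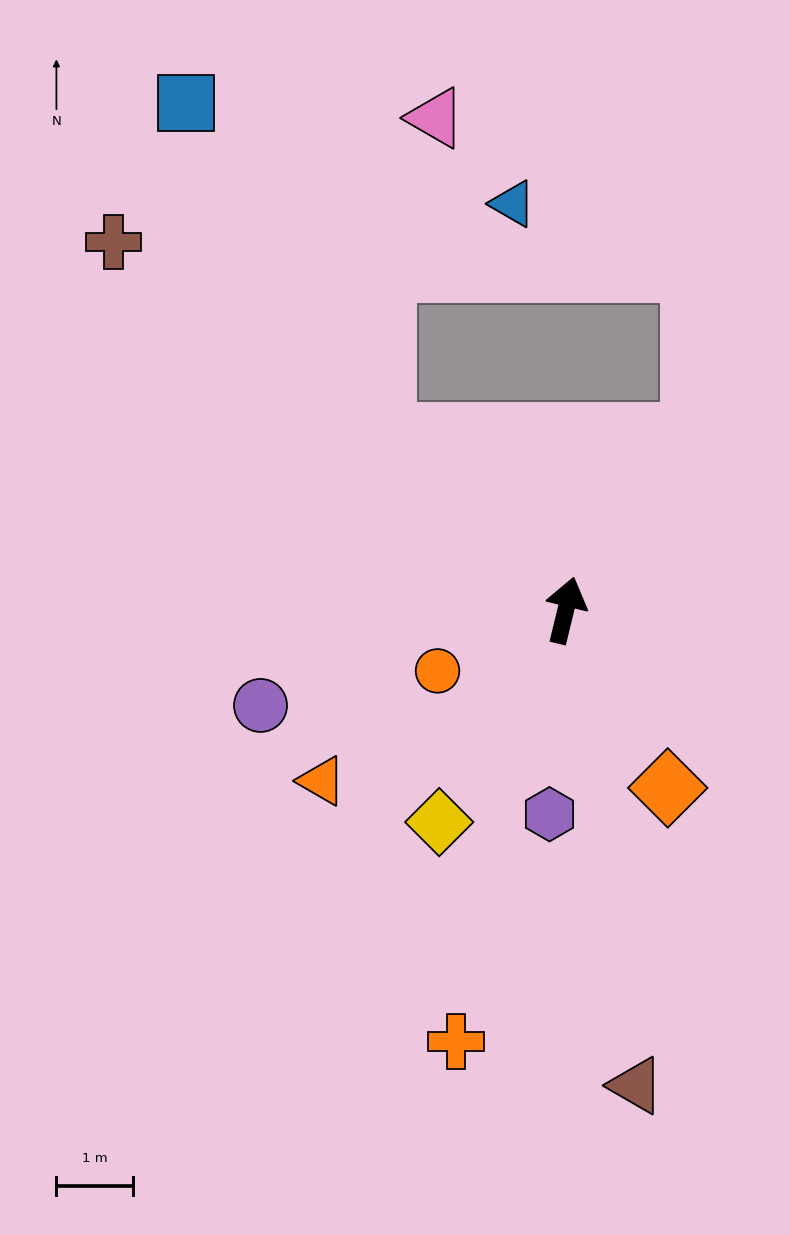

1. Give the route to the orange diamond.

turn right 136°, forward 2.7 m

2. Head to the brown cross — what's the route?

turn left 65°, forward 7.6 m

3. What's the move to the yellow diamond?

turn left 163°, forward 3.2 m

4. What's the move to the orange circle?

turn left 129°, forward 1.9 m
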